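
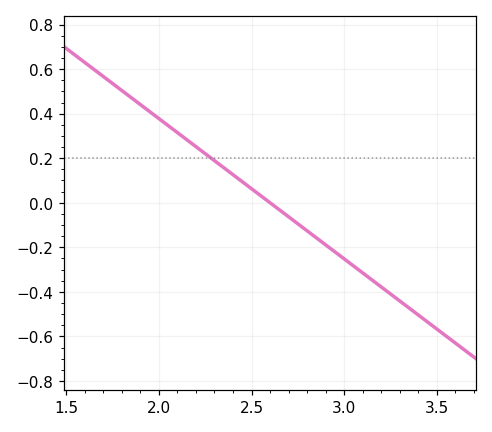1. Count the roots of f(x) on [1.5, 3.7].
1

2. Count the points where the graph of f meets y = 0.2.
1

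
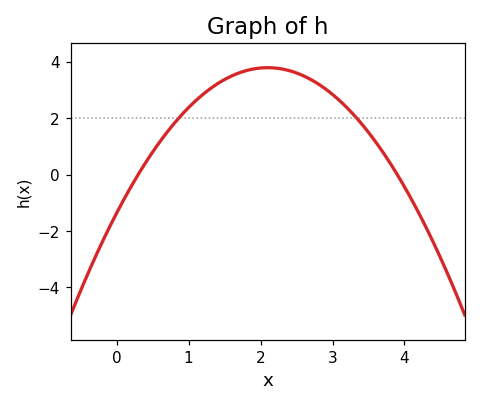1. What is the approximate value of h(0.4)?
0.41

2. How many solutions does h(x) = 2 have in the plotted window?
2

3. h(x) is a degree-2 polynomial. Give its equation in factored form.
y = -1.17(x - 0.3)(x - 3.9)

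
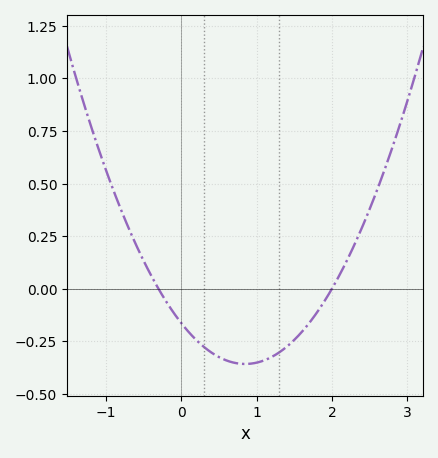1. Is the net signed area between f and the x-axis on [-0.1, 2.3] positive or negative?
negative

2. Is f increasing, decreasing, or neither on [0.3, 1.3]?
neither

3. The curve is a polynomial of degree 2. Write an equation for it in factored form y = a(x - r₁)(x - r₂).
y = 0.27(x + 0.3)(x - 2)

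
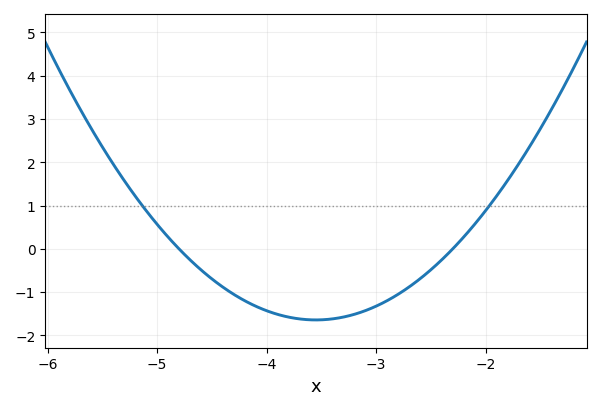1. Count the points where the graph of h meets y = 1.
2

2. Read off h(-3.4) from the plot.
-1.6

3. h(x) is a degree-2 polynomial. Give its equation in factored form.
y = 1.05(x + 4.8)(x + 2.3)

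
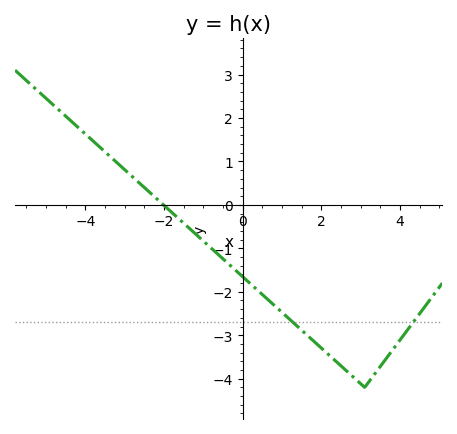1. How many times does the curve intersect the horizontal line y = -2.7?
2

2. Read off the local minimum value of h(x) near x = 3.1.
-4.2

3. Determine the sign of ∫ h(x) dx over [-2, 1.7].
negative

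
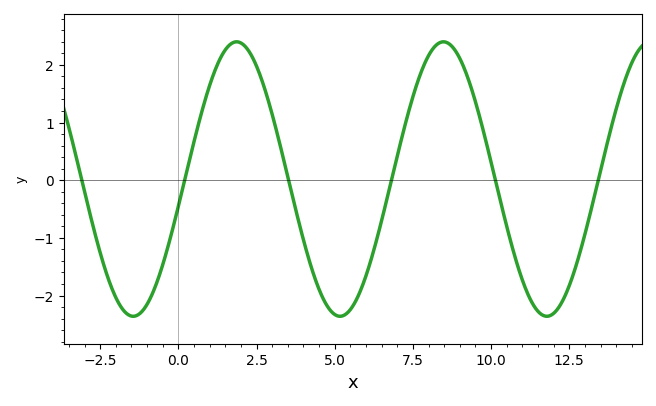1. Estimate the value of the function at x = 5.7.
-2.1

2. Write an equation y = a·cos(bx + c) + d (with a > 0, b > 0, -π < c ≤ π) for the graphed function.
y = 2.38cos(0.95x - 1.8) + 0.02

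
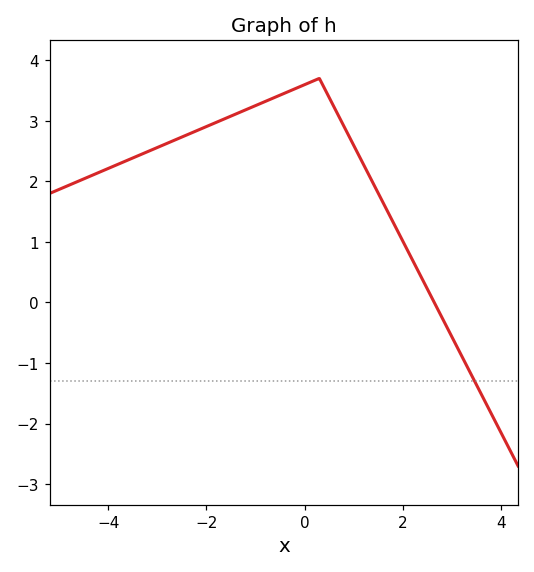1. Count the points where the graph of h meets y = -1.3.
1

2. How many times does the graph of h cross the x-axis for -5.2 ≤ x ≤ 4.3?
1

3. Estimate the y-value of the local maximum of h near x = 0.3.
3.7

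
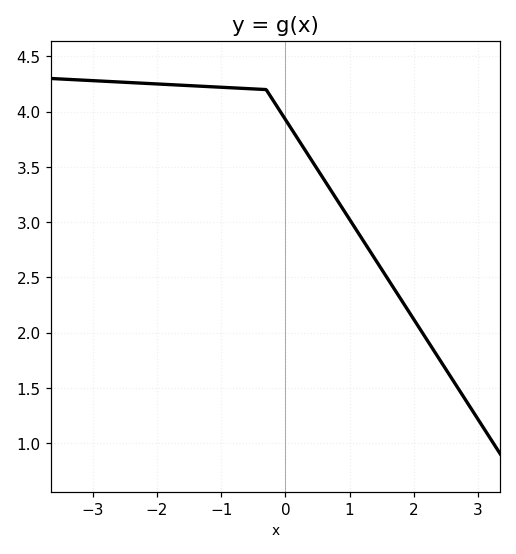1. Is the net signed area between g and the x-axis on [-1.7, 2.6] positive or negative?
positive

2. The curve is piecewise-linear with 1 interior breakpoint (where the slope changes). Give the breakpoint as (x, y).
(-0.3, 4.2)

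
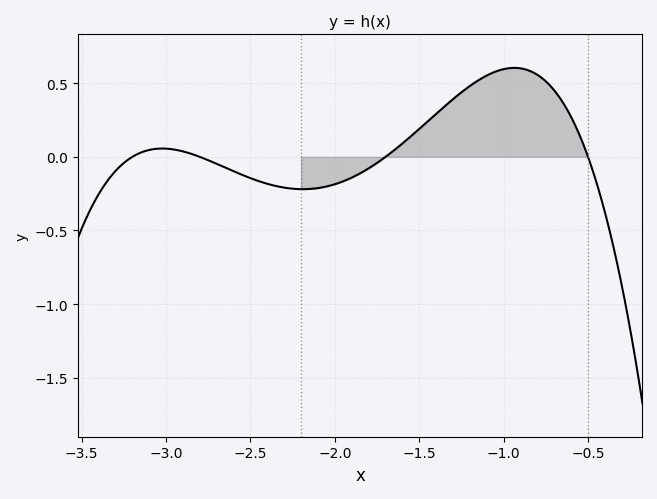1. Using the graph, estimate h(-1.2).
0.5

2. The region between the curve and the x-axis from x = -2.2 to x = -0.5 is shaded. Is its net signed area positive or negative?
positive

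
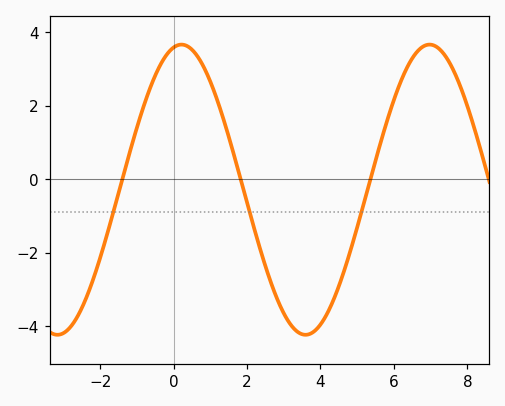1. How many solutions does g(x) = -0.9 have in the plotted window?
3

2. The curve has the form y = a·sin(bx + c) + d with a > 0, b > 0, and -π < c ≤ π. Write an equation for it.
y = 3.95sin(0.93x + 1.4) - 0.29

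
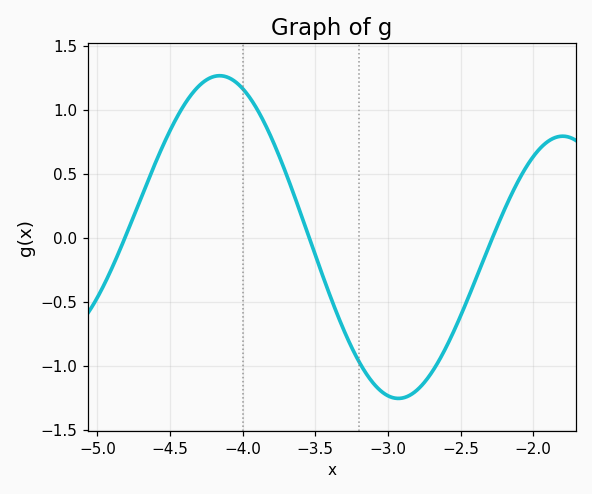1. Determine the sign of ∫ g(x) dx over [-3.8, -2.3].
negative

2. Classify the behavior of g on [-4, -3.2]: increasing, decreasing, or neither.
decreasing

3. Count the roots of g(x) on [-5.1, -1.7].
3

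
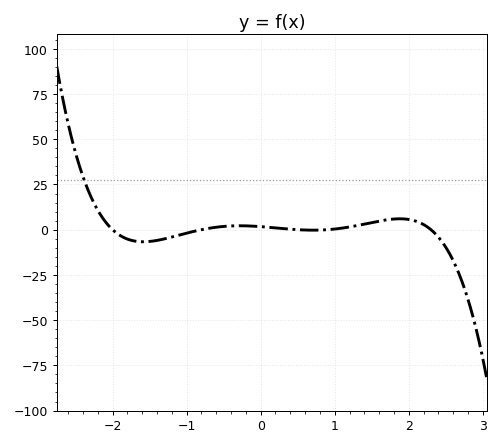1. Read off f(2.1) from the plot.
4.66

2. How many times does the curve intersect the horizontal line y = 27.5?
1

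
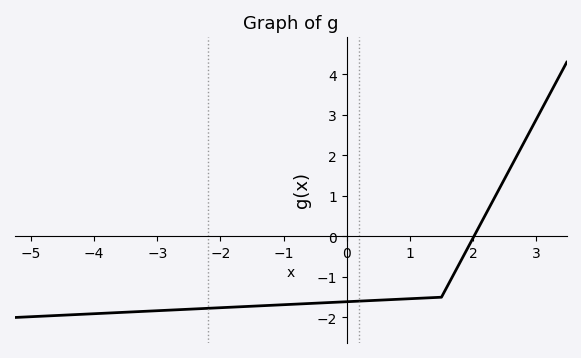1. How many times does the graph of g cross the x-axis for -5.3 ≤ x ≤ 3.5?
1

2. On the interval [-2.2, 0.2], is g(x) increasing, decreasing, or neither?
increasing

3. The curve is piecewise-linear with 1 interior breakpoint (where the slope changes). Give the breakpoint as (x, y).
(1.5, -1.5)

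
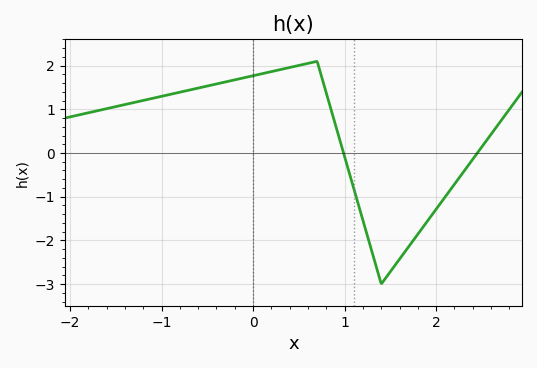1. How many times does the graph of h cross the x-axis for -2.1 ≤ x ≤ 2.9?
2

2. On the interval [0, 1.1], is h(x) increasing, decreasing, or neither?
neither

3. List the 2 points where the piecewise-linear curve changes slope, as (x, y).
(0.7, 2.1); (1.4, -3)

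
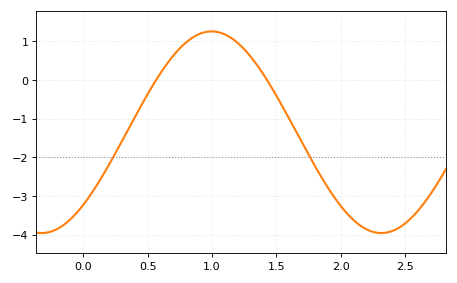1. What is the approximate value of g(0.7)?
0.638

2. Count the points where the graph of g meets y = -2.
2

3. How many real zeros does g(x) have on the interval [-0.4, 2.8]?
2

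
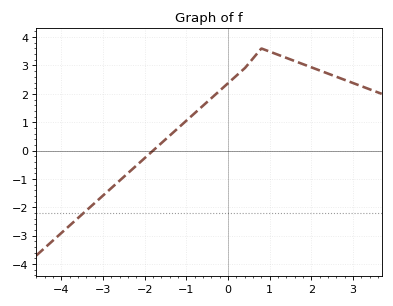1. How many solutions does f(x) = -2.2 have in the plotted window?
1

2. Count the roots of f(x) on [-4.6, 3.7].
1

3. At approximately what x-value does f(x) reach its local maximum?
0.799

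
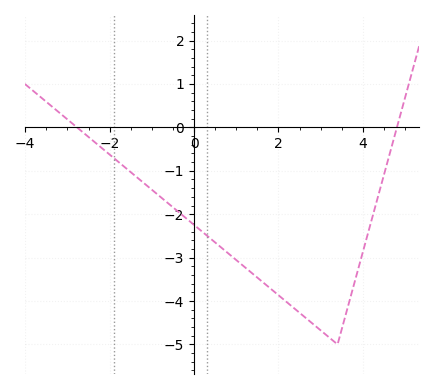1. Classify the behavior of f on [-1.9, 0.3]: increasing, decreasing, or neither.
decreasing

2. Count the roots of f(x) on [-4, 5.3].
2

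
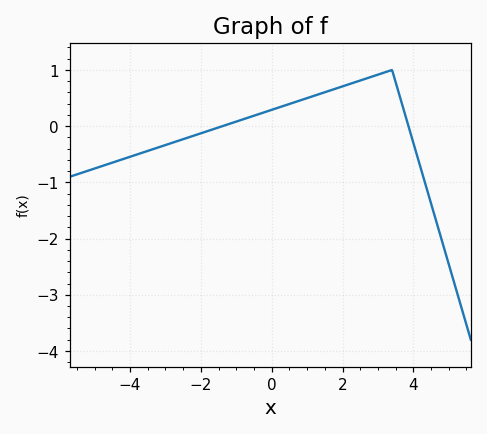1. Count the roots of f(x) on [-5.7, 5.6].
2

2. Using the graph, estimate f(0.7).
0.4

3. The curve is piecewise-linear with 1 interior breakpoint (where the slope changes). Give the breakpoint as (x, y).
(3.4, 1)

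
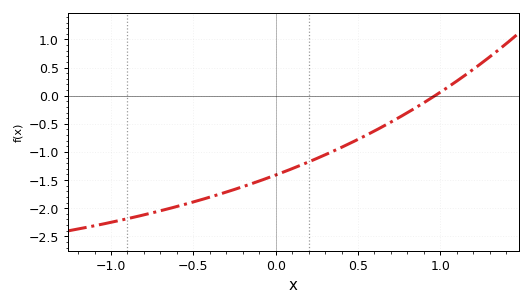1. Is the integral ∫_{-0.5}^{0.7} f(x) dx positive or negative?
negative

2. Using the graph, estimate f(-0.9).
-2.19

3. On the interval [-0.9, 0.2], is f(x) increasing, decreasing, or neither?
increasing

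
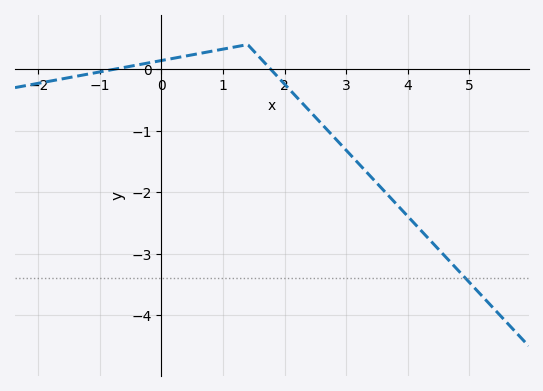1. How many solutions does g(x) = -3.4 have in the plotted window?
1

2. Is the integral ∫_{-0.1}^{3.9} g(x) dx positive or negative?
negative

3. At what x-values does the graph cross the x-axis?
-0.8, 1.8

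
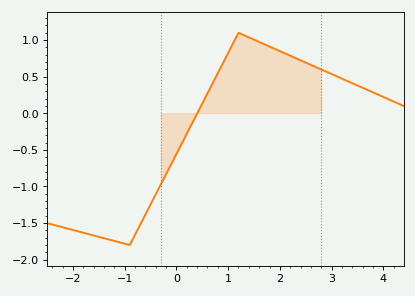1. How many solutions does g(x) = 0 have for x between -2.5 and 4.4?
1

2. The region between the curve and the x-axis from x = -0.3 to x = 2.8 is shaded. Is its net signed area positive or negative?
positive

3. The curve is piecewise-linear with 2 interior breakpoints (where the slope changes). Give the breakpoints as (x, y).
(-0.9, -1.8); (1.2, 1.1)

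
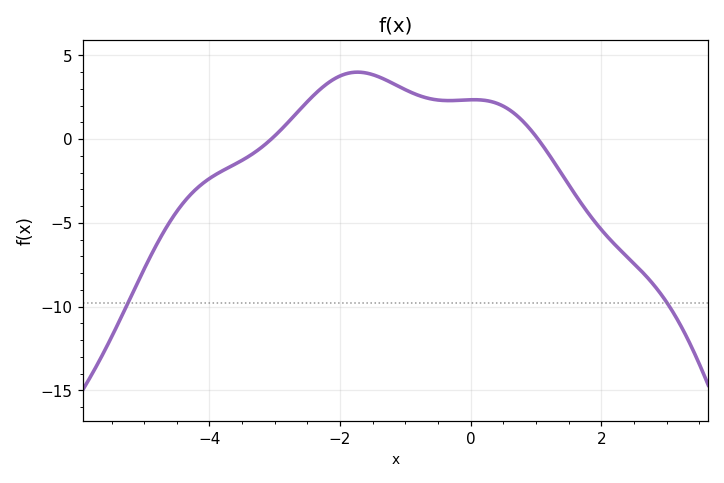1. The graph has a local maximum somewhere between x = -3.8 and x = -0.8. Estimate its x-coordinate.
-1.73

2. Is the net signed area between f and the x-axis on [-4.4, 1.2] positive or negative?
positive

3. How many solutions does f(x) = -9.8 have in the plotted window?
2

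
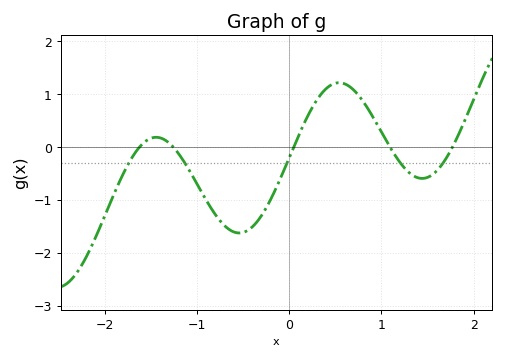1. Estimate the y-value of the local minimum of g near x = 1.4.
-0.597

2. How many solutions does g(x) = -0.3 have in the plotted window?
5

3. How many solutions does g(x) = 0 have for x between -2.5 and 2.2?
5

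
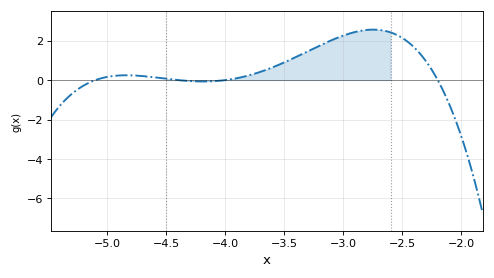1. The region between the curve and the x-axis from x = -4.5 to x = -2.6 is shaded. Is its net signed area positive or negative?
positive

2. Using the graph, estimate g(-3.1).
2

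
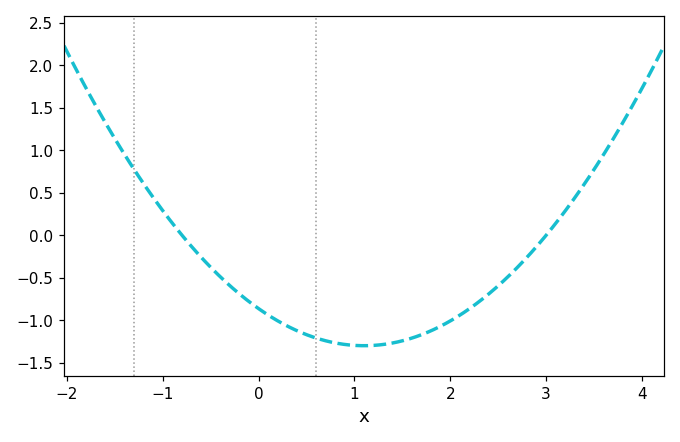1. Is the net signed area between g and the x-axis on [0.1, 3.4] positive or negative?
negative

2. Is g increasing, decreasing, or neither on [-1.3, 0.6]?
decreasing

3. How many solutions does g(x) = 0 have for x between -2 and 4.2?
2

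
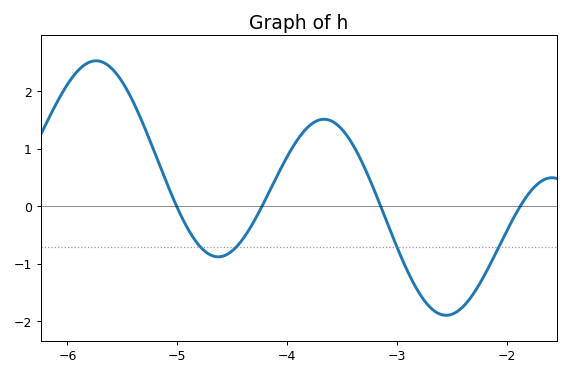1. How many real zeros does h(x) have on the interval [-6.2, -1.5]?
4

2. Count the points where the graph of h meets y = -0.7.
4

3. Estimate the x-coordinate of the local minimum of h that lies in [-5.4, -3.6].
-4.63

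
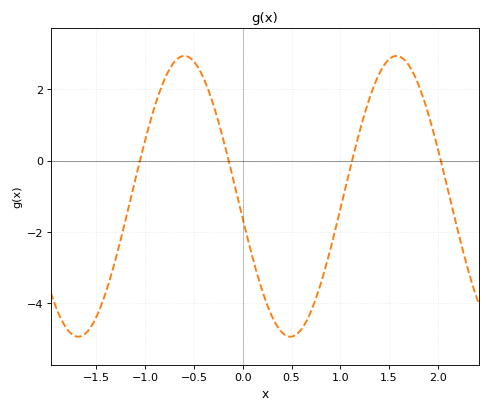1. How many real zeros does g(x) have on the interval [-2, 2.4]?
4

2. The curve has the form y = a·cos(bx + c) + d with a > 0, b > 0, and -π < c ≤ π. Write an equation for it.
y = 3.93cos(2.89x + 1.73) - 1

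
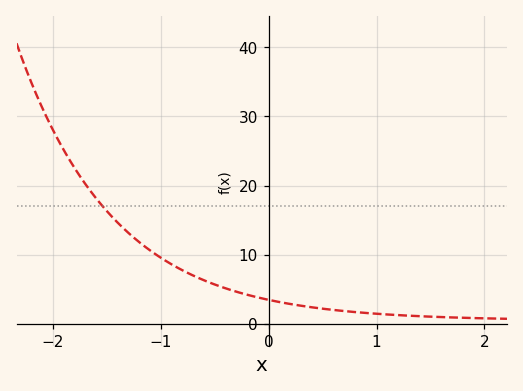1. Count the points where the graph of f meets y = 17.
1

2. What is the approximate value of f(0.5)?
2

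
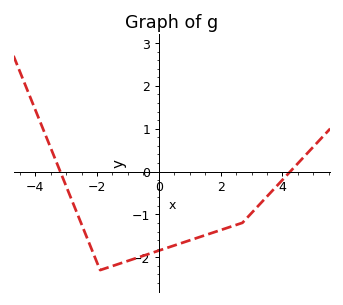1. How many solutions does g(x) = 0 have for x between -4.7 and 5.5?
2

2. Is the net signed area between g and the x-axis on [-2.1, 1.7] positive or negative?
negative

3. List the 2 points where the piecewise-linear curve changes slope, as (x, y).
(-1.9, -2.3); (2.7, -1.2)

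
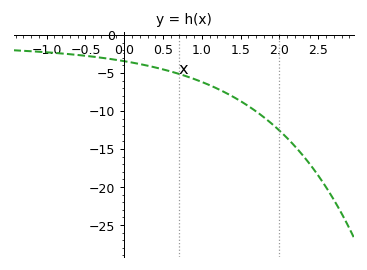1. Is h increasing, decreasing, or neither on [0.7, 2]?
decreasing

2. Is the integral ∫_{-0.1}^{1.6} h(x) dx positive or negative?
negative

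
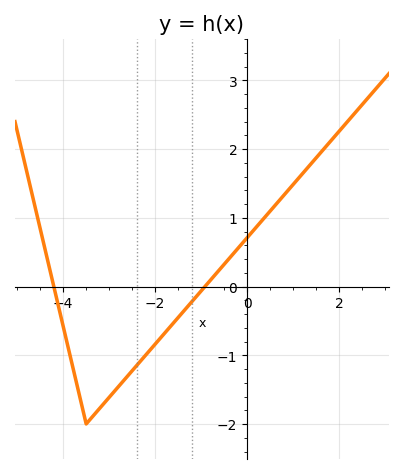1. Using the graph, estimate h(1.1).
1.56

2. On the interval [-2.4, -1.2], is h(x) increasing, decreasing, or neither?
increasing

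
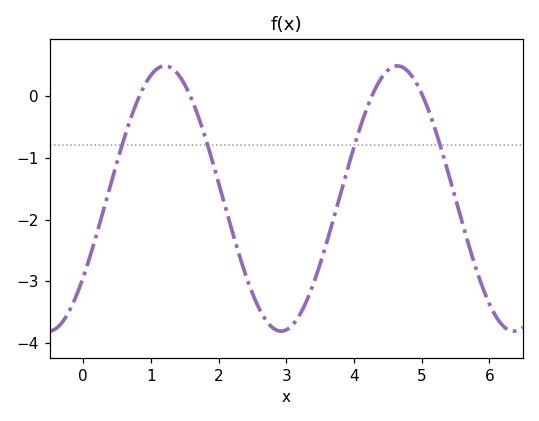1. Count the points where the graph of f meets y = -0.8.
4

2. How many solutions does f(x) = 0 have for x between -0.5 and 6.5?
4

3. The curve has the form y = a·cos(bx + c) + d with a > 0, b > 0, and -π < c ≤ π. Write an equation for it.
y = 2.15cos(1.83x - 2.21) - 1.66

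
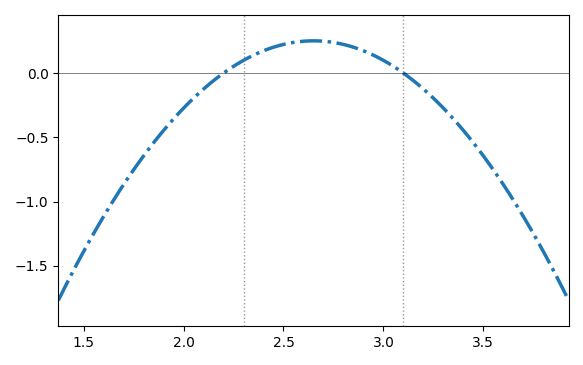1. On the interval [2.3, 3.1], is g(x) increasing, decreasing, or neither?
neither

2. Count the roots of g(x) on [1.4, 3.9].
2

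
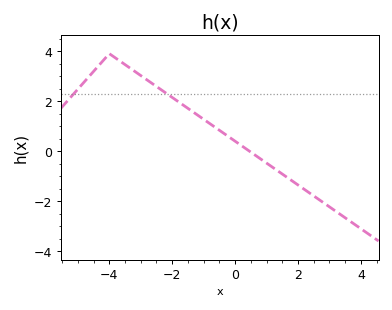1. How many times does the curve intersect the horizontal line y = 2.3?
2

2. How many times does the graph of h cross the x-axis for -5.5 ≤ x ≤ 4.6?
1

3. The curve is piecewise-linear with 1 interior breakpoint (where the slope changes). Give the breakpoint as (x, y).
(-4, 3.9)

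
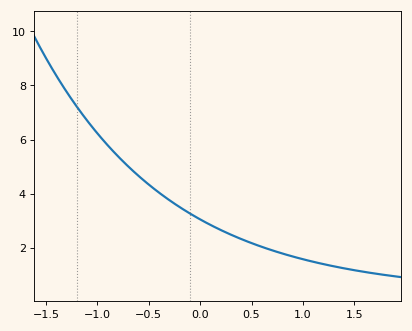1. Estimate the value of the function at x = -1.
6.2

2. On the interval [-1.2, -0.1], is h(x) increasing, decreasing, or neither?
decreasing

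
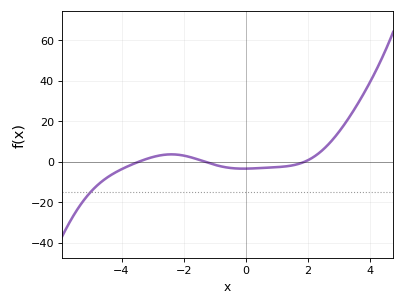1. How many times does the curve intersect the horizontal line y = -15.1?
1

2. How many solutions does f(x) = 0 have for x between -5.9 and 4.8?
3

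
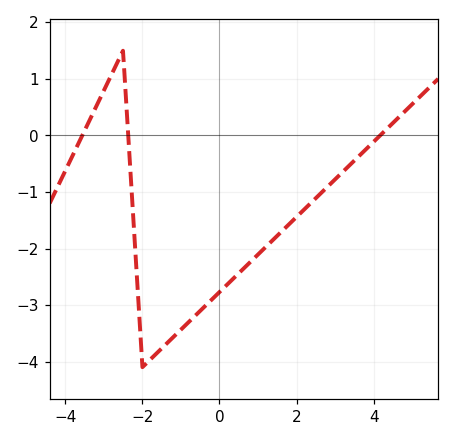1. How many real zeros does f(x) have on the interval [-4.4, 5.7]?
3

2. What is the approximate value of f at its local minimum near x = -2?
-4.1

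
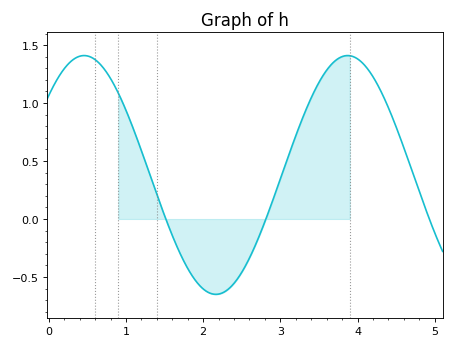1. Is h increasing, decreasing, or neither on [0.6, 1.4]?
decreasing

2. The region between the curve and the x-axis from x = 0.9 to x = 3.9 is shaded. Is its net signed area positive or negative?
positive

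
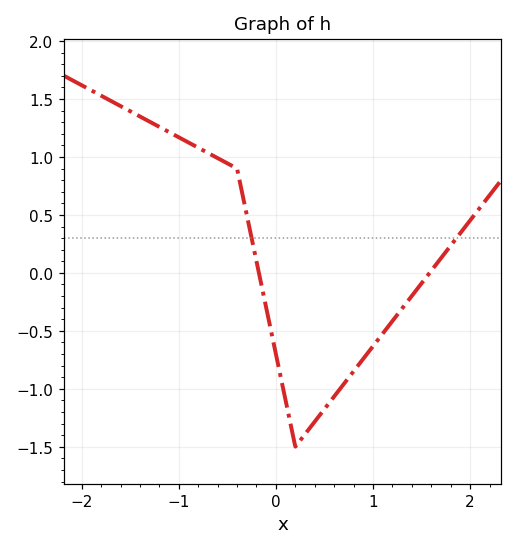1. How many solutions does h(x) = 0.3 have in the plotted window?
2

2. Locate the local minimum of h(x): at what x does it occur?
0.2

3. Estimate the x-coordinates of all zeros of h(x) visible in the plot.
-0.175, 1.58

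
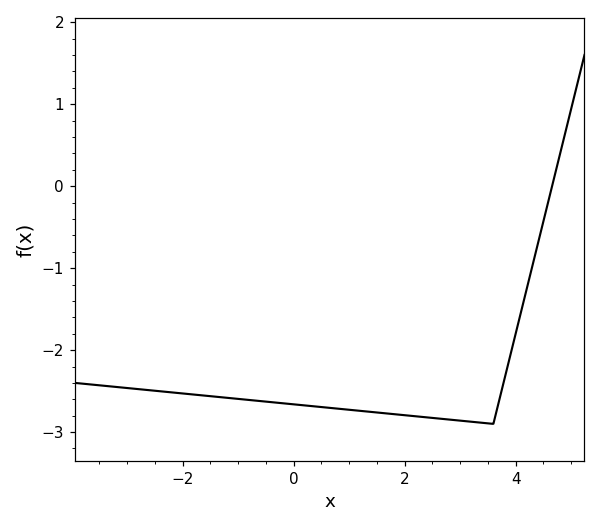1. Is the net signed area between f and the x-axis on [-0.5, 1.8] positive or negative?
negative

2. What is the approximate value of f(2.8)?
-2.85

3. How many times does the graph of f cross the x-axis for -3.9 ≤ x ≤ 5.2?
1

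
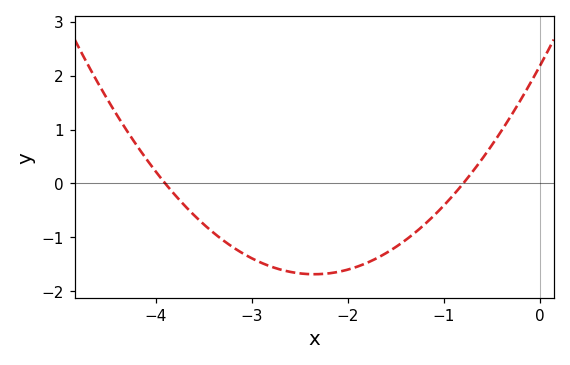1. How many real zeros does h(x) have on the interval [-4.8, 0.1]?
2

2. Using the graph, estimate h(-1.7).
-1.39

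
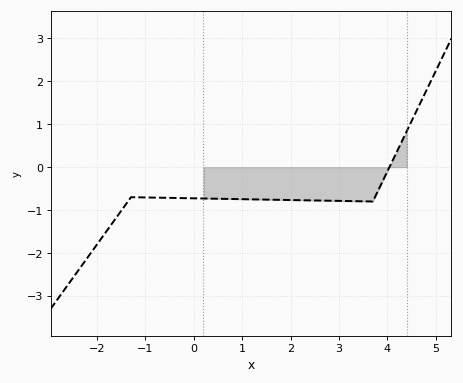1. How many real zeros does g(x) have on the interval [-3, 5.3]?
1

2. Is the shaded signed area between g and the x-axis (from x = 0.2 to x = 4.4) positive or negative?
negative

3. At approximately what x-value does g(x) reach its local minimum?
3.7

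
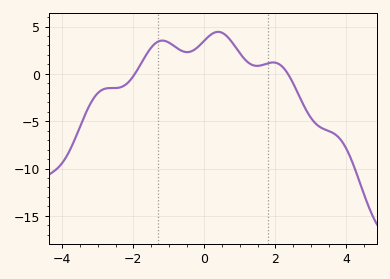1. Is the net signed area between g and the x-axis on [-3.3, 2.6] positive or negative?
positive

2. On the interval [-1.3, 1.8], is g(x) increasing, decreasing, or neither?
neither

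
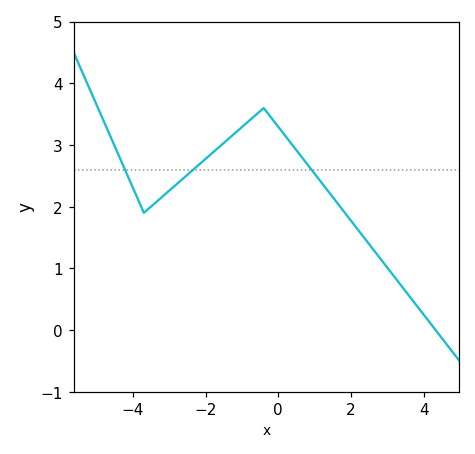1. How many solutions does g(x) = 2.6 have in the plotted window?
3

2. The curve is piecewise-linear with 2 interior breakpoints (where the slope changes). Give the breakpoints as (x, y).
(-3.7, 1.9); (-0.4, 3.6)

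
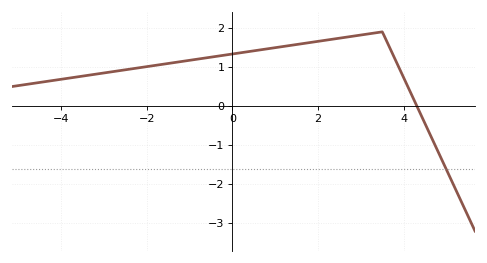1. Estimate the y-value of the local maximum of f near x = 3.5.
1.9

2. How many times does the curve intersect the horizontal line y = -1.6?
1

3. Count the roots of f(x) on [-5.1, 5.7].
1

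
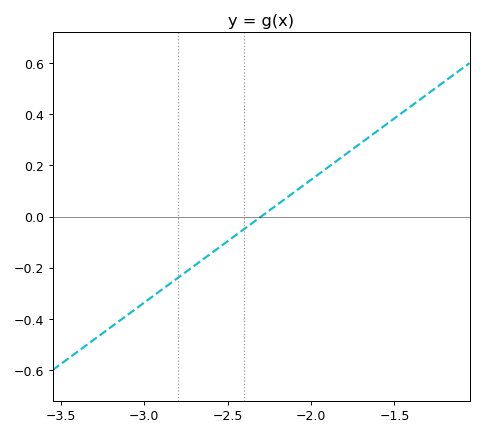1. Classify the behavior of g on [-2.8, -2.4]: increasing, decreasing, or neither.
increasing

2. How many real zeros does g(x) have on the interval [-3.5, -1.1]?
1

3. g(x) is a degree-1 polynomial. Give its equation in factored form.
y = 0.48(x + 2.3)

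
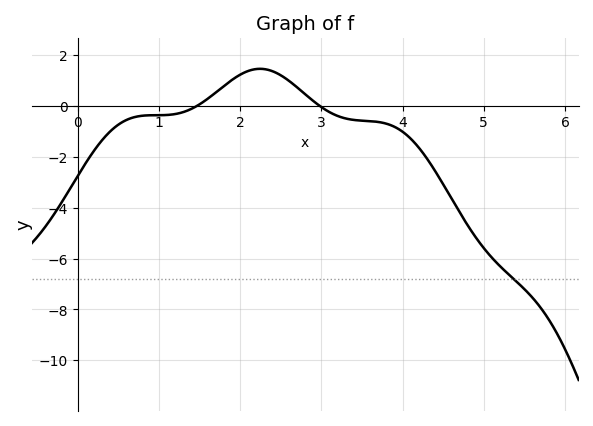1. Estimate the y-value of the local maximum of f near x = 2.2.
1.47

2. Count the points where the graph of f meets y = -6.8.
1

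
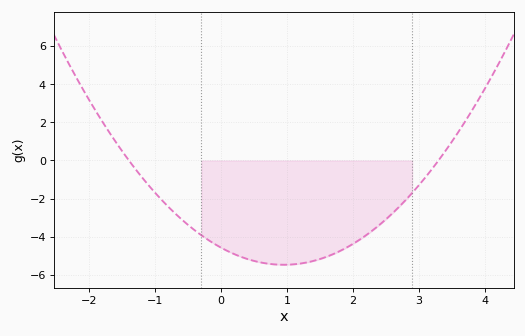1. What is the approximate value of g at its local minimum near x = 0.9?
-5.4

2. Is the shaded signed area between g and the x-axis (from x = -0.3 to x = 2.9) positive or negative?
negative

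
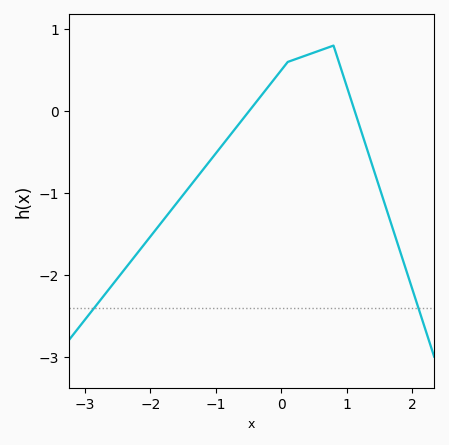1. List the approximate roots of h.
-0.5, 1.1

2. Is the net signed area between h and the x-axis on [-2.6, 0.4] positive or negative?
negative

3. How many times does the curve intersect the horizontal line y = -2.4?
2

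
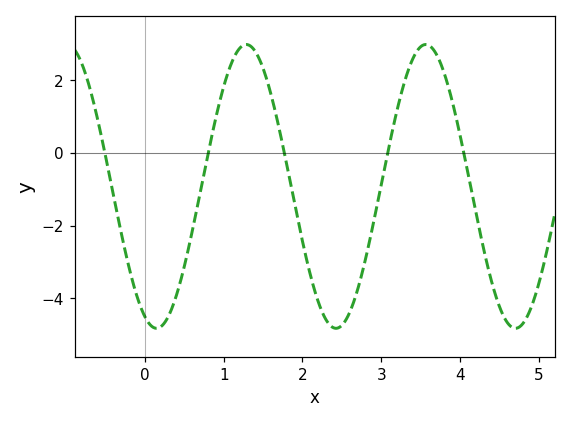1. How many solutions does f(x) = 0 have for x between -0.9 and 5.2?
5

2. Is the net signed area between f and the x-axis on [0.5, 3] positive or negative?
negative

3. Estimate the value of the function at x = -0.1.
-4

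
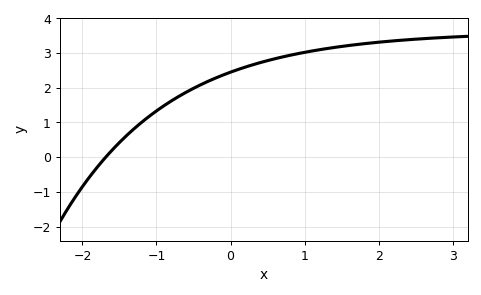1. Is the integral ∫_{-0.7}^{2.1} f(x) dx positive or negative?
positive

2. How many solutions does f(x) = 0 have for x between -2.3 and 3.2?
1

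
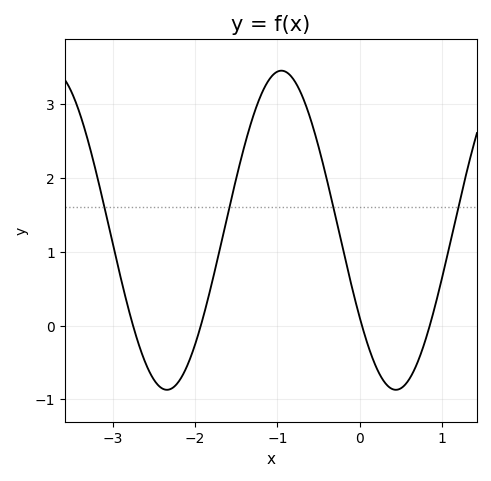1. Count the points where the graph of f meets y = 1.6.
4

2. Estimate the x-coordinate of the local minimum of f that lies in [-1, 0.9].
0.4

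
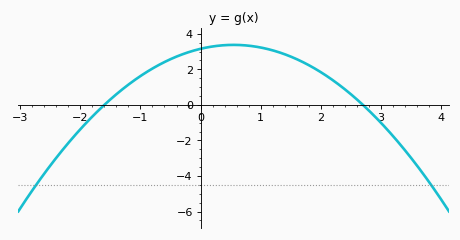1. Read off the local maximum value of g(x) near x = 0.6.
3.37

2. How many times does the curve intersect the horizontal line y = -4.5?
2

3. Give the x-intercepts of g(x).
-1.6, 2.7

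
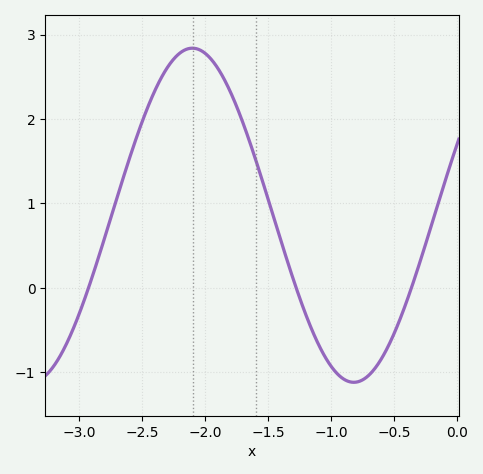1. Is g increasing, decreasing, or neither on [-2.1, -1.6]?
decreasing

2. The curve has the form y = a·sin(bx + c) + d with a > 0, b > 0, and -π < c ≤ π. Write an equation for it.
y = 1.98sin(2.5x + 0.44) + 0.86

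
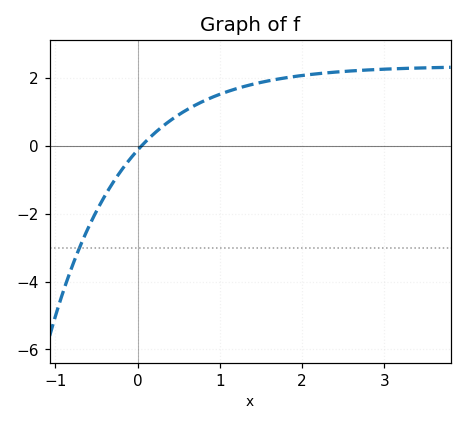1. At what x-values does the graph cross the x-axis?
0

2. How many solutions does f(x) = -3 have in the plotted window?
1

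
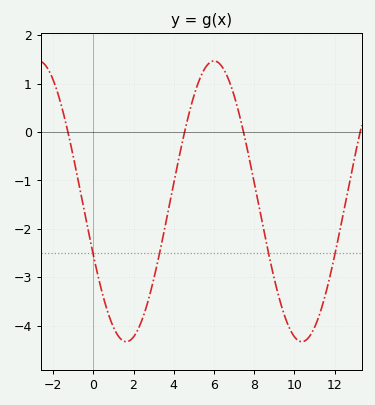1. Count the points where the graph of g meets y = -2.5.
4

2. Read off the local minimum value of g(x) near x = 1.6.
-4.3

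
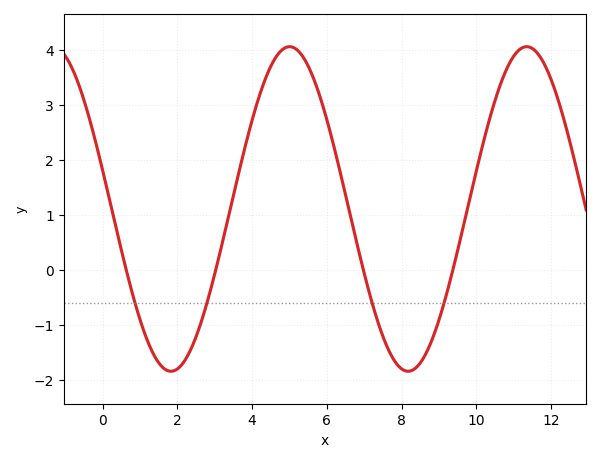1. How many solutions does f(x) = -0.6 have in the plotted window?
4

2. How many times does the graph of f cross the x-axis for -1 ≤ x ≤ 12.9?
4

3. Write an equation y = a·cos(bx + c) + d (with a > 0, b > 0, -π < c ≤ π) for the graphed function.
y = 2.95cos(0.99x + 1.33) + 1.11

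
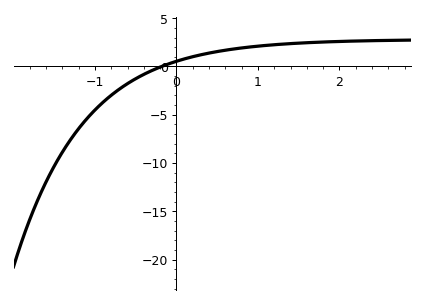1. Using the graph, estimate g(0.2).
1.01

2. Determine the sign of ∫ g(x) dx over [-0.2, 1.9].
positive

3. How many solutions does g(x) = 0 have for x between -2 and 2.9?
1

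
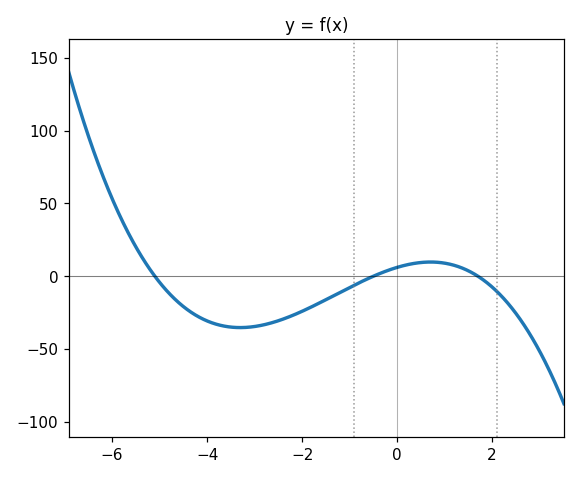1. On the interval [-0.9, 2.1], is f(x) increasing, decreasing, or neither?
neither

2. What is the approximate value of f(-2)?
-24.1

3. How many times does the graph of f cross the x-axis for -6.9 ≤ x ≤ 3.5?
3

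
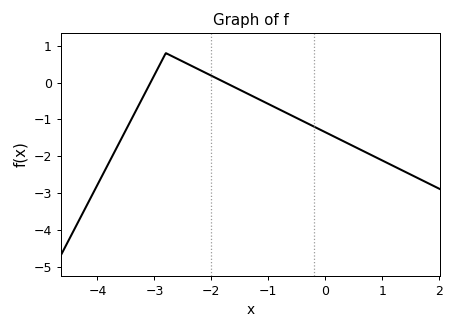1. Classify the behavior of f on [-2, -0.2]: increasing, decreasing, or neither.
decreasing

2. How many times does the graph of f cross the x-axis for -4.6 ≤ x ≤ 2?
2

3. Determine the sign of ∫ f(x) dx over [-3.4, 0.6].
negative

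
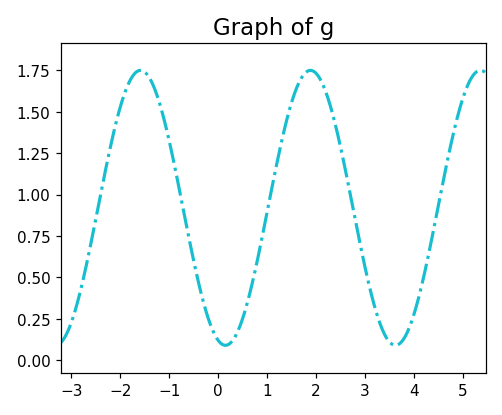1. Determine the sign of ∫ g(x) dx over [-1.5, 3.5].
positive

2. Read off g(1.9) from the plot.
1.74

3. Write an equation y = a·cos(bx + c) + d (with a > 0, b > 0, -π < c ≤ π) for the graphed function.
y = 0.83cos(1.8x + 2.9) + 0.92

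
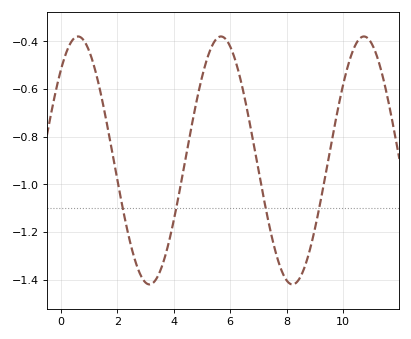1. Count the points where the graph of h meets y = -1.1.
4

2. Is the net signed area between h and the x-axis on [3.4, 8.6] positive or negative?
negative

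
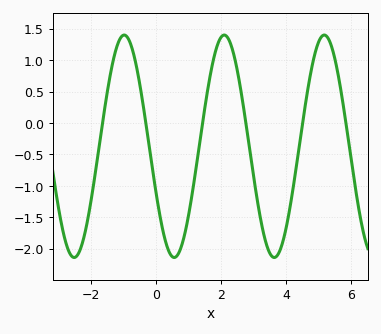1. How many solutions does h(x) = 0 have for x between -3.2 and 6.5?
6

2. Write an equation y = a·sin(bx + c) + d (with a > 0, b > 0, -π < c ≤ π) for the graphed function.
y = 1.77sin(2x - 2.7) - 0.37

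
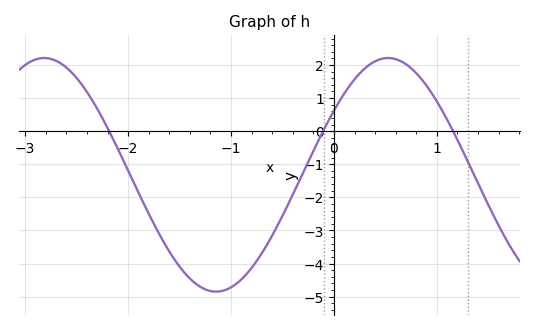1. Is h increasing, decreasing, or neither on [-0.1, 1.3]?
neither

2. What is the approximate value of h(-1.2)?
-4.8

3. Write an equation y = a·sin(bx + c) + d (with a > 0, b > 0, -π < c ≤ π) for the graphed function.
y = 3.53sin(1.9x + 0.58) - 1.32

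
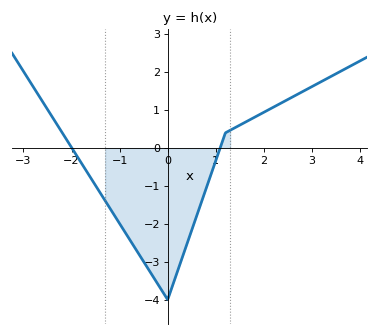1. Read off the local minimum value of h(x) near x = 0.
-4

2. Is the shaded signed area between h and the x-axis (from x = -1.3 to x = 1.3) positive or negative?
negative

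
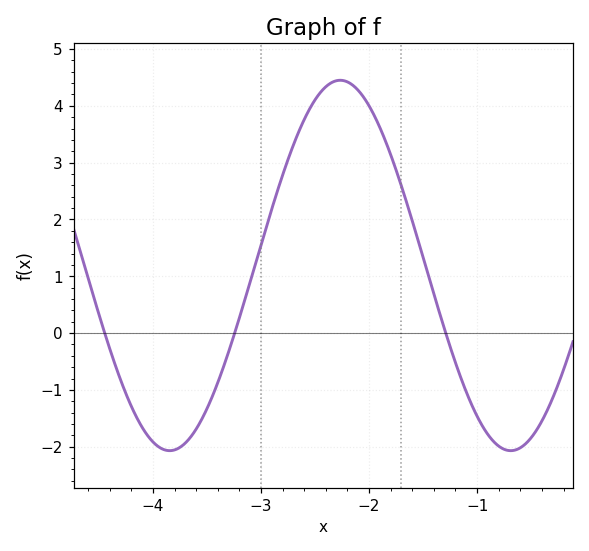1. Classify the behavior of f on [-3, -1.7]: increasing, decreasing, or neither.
neither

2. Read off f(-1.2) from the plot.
-0.5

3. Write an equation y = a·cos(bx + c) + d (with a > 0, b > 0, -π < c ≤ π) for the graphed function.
y = 3.26cos(2x - 1.8) + 1.19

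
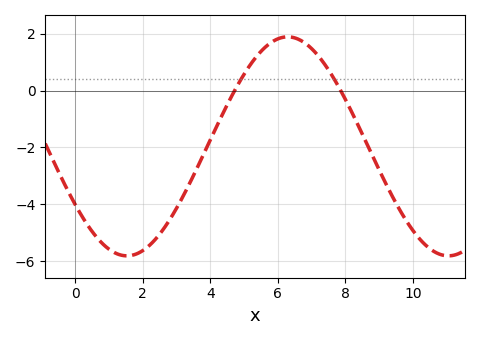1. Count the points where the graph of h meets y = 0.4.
2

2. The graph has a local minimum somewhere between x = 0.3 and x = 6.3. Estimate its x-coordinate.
1.53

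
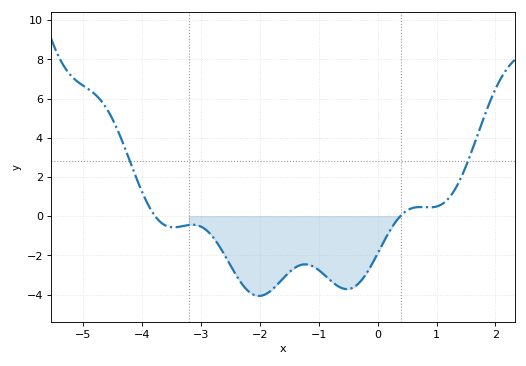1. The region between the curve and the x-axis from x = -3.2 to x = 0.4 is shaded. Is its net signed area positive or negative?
negative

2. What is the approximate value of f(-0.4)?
-3.62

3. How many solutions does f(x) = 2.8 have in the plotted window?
2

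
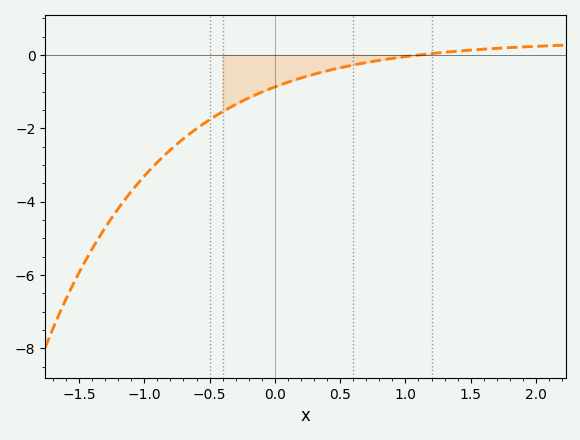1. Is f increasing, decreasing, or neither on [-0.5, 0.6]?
increasing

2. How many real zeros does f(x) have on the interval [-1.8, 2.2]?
1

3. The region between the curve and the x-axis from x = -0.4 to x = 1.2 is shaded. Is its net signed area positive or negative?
negative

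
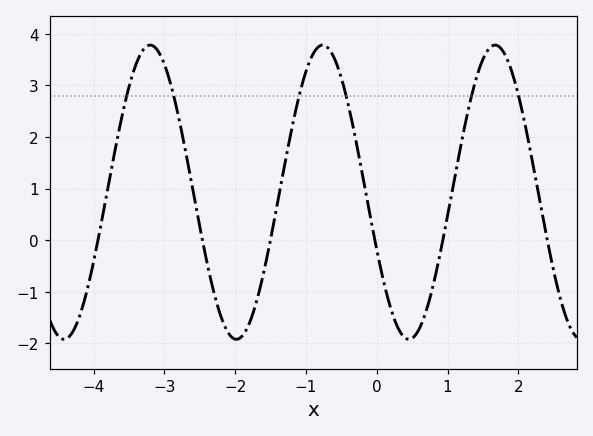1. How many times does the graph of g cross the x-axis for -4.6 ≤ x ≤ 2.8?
6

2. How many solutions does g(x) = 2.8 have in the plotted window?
6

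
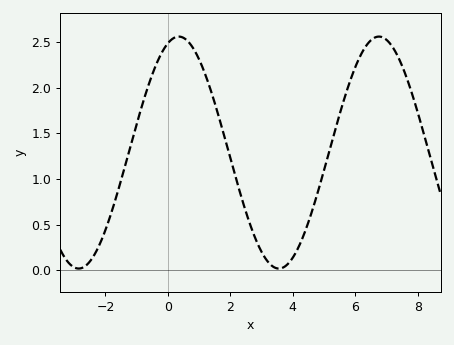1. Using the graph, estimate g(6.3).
2.45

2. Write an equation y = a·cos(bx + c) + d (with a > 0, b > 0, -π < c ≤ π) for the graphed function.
y = 1.27cos(0.98x - 0.34) + 1.29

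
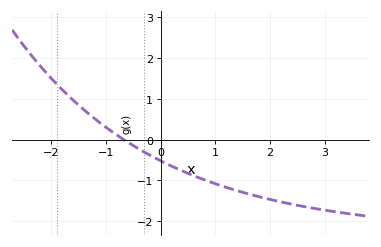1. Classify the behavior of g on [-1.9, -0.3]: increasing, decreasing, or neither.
decreasing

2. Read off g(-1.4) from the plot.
0.73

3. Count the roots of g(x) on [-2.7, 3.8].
1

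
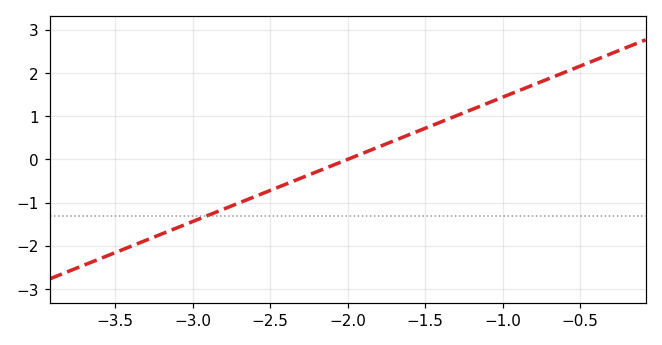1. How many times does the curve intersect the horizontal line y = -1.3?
1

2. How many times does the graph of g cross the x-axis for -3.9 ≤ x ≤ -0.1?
1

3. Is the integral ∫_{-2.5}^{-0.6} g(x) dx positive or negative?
positive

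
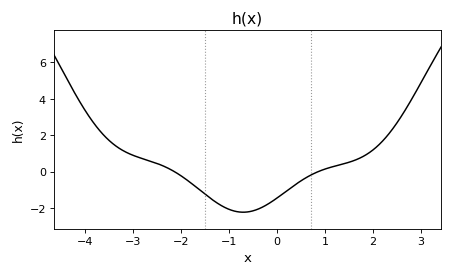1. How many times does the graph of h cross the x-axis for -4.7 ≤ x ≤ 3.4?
2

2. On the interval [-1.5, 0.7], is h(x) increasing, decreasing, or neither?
neither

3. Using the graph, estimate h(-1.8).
-0.6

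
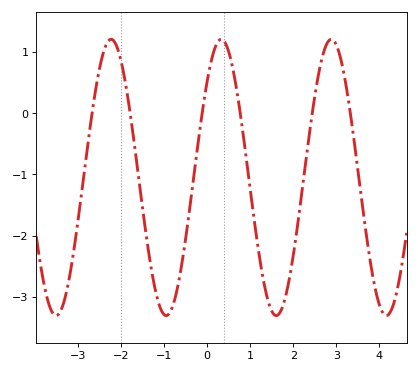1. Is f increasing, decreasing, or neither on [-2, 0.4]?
neither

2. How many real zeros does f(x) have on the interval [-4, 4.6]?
6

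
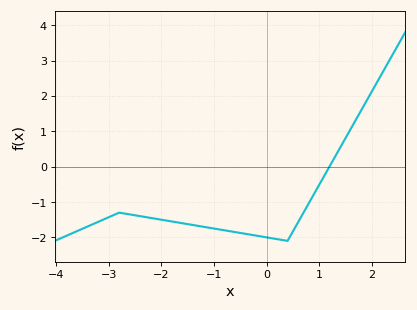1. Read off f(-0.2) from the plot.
-1.95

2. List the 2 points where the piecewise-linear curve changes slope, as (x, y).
(-2.8, -1.3); (0.4, -2.1)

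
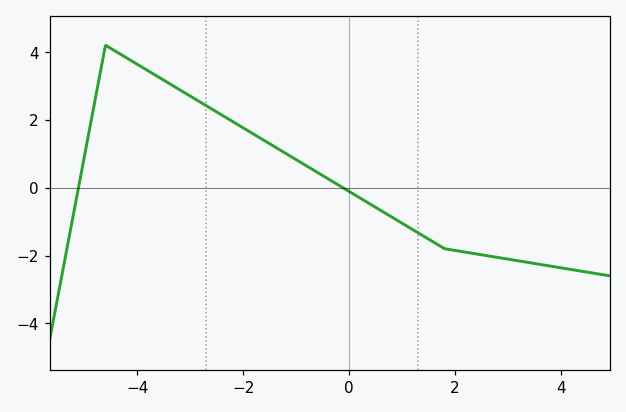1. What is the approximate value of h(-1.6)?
1.4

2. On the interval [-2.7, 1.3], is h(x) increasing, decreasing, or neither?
decreasing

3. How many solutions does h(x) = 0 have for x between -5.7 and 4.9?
2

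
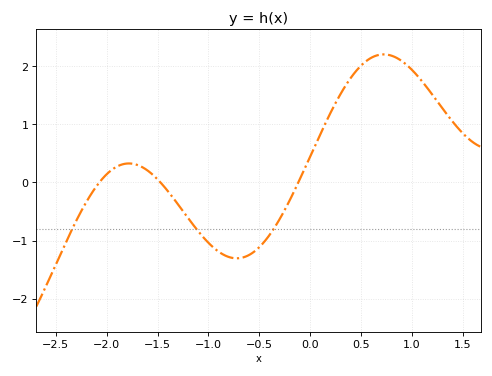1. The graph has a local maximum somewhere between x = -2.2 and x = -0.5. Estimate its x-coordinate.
-1.78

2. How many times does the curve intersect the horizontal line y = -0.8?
3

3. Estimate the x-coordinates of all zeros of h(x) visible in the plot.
-2.07, -1.47, -0.117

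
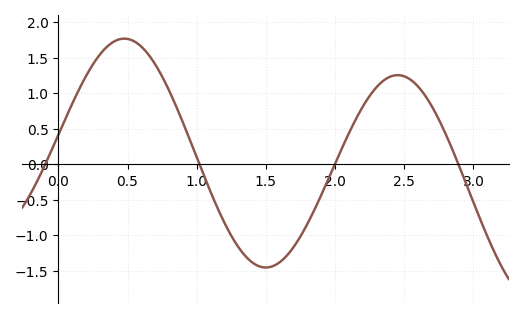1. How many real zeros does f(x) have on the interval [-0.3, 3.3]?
4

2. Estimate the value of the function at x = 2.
0.01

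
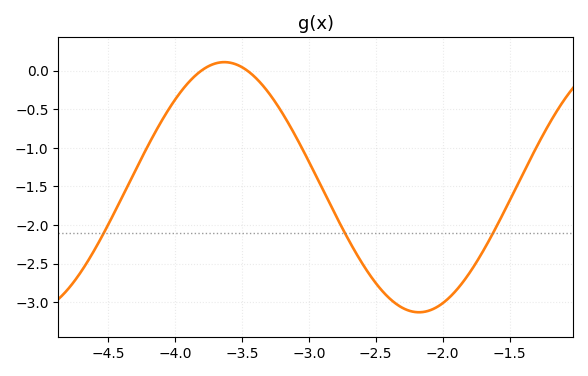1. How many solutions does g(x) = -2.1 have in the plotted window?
3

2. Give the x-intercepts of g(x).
-3.8, -3.5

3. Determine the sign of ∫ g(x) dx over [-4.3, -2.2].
negative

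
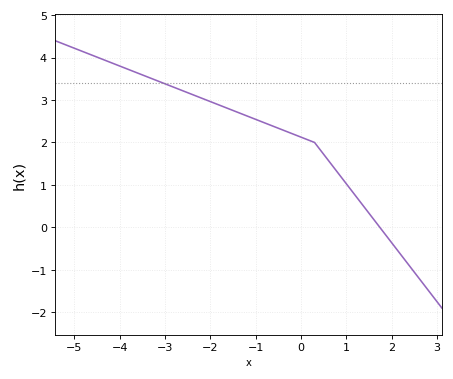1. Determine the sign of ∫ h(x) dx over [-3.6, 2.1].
positive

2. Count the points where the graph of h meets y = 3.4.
1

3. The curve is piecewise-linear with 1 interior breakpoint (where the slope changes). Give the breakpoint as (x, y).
(0.3, 2)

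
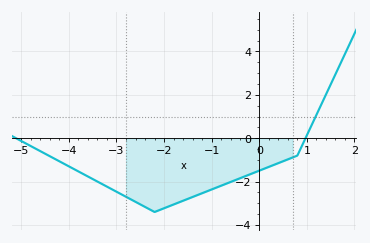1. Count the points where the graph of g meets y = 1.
1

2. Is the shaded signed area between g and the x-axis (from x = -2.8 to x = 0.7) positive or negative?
negative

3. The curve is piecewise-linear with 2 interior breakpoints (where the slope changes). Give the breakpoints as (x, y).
(-2.2, -3.4); (0.8, -0.8)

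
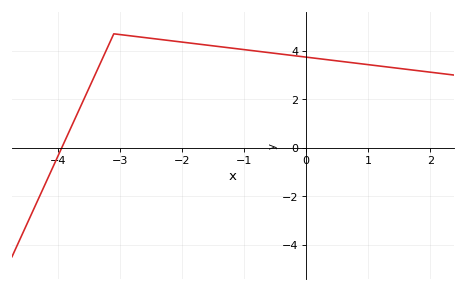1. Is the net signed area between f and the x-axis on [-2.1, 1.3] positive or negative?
positive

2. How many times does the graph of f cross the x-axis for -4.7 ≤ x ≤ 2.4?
1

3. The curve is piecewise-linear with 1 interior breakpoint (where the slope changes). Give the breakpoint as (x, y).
(-3.1, 4.7)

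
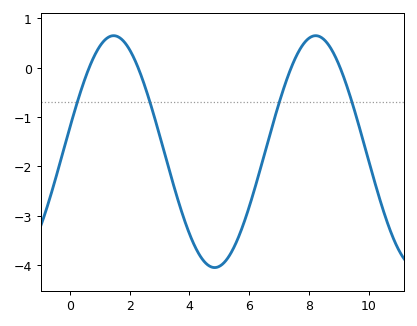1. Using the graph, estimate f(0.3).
-0.6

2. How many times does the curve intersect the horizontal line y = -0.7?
4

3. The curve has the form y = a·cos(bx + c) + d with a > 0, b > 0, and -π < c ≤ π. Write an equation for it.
y = 2.35cos(0.93x - 1.4) - 1.7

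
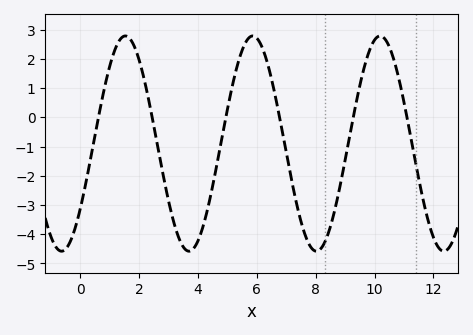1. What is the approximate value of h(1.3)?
2.59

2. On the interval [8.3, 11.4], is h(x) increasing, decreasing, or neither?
neither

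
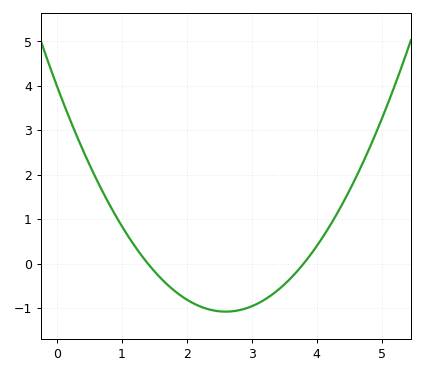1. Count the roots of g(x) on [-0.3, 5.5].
2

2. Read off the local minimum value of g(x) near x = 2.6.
-1.1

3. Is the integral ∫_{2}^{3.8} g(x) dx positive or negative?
negative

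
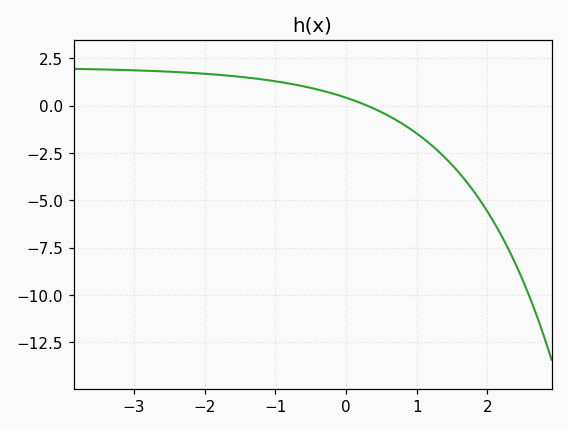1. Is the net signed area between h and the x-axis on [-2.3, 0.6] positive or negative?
positive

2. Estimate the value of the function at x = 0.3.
-0.002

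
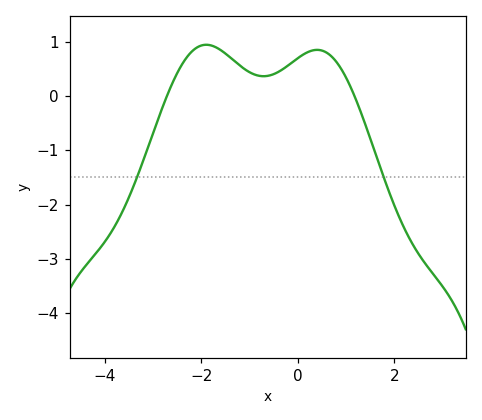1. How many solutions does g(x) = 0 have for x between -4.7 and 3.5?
2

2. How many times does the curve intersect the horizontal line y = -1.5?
2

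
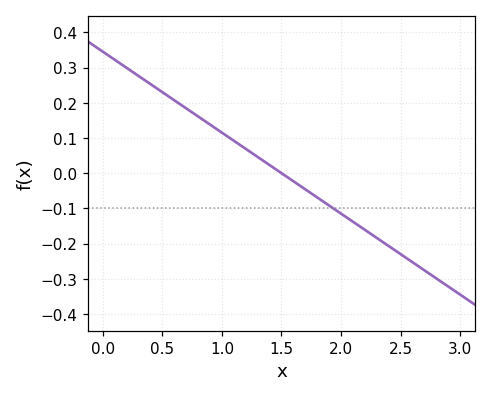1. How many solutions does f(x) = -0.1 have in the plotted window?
1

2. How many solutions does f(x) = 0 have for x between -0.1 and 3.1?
1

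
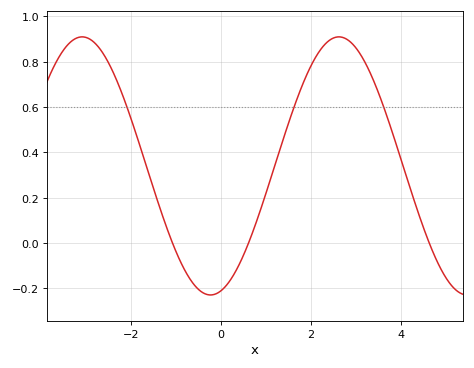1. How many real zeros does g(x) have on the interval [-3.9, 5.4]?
3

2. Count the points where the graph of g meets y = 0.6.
3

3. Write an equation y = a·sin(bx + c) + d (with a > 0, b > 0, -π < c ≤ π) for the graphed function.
y = 0.57sin(1.1x - 1.32) + 0.34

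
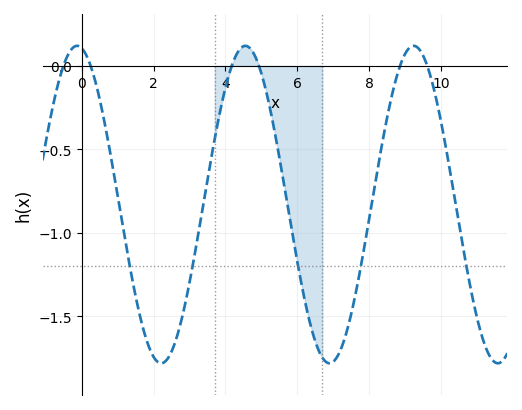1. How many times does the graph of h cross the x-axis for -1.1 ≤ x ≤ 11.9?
6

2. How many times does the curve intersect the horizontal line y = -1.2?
5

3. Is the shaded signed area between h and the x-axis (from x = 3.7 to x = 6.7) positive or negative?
negative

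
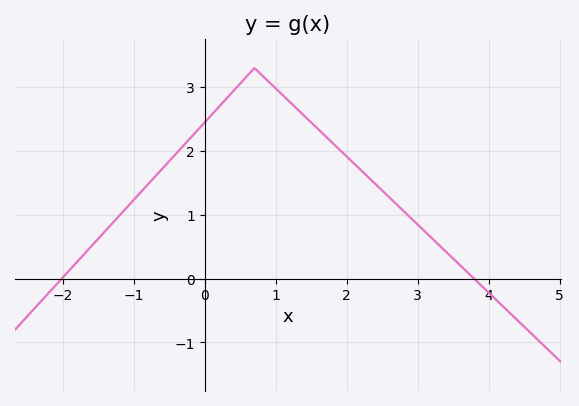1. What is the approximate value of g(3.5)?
0.314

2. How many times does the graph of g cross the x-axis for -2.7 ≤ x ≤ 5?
2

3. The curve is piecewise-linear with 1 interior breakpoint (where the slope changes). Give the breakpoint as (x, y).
(0.7, 3.3)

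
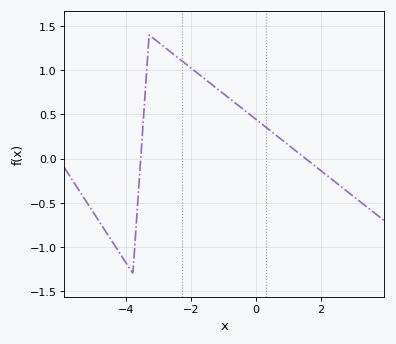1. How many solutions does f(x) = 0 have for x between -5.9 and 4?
2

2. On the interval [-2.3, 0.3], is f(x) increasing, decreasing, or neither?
decreasing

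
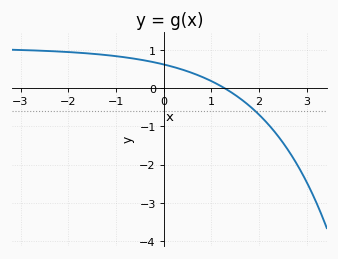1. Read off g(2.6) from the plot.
-1.6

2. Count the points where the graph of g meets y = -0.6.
1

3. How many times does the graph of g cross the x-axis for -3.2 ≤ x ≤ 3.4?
1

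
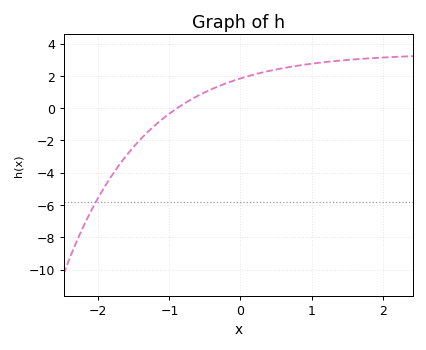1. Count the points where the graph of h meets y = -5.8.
1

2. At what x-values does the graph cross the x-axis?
-0.892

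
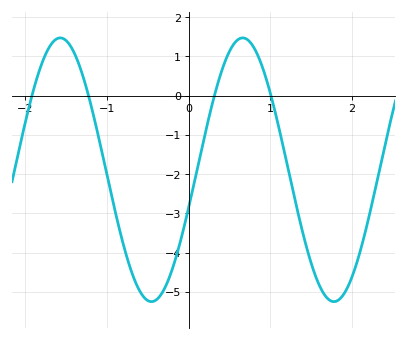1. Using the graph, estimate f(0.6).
1.42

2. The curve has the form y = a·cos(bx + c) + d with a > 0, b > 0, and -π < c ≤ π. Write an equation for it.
y = 3.36cos(2.81x - 1.86) - 1.89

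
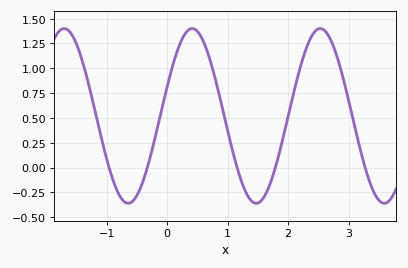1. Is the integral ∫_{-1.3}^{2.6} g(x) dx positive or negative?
positive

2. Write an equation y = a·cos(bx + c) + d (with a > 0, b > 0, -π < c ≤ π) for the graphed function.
y = 0.88cos(2.97x - 1.23) + 0.52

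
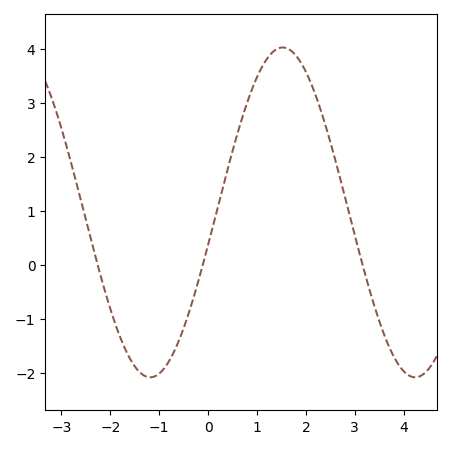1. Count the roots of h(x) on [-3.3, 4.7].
3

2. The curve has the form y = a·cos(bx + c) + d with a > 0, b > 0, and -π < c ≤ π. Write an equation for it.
y = 3.05cos(1.2x - 1.8) + 0.97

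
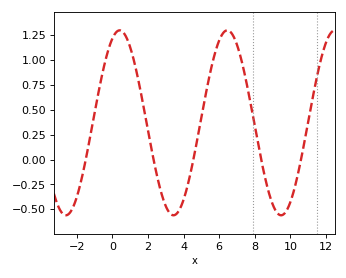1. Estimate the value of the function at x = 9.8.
-0.5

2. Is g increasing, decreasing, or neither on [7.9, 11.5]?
neither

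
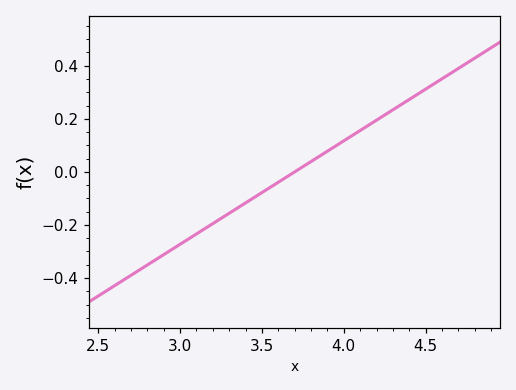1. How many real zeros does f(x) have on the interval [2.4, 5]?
1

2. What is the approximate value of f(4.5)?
0.32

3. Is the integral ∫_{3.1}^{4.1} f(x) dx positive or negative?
negative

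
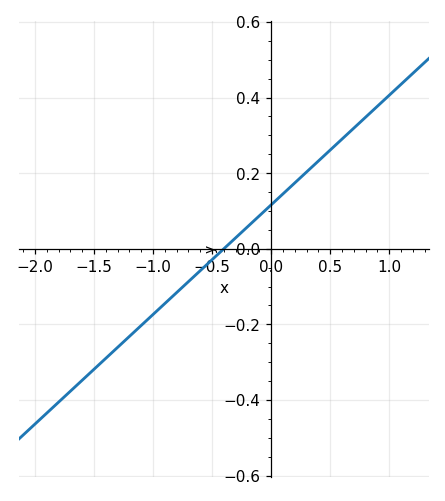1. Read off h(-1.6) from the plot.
-0.34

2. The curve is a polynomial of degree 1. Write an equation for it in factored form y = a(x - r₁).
y = 0.29(x + 0.4)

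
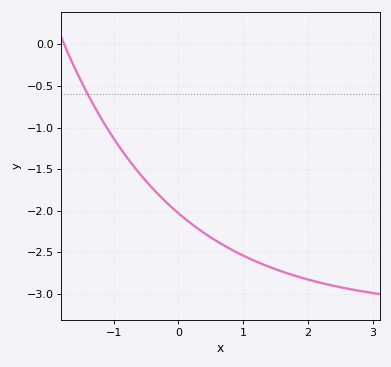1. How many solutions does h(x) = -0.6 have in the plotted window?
1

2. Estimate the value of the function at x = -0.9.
-1.25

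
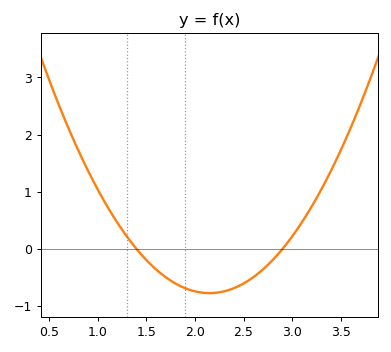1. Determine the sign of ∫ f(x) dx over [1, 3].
negative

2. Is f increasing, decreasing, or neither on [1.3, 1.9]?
decreasing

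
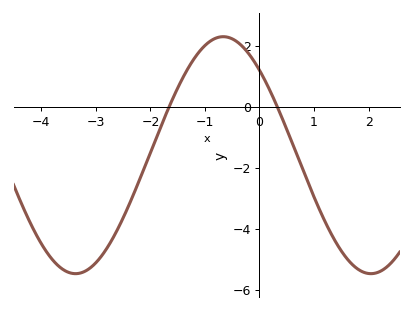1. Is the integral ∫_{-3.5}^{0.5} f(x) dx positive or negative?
negative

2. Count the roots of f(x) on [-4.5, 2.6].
2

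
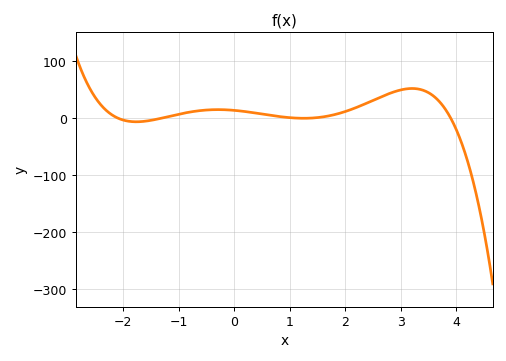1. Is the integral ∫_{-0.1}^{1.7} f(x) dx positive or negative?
positive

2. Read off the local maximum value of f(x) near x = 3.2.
51.7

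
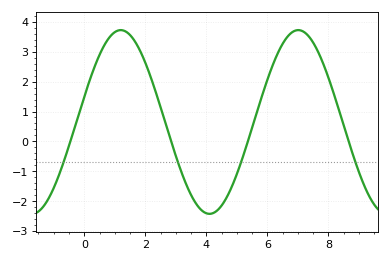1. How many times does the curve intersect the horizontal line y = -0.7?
4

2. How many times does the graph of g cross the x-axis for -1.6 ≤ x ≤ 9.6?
4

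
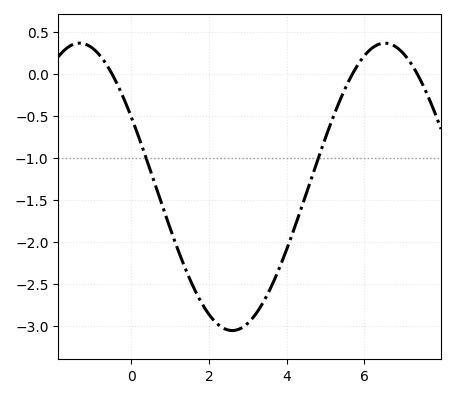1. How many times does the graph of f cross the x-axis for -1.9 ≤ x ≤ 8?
3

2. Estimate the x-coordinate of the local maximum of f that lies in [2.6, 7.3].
6.53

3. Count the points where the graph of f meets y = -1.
2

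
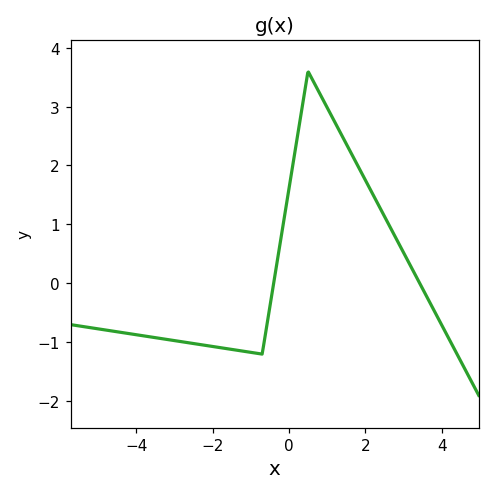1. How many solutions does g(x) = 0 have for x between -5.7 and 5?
2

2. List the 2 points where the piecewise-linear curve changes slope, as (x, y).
(-0.7, -1.2); (0.5, 3.6)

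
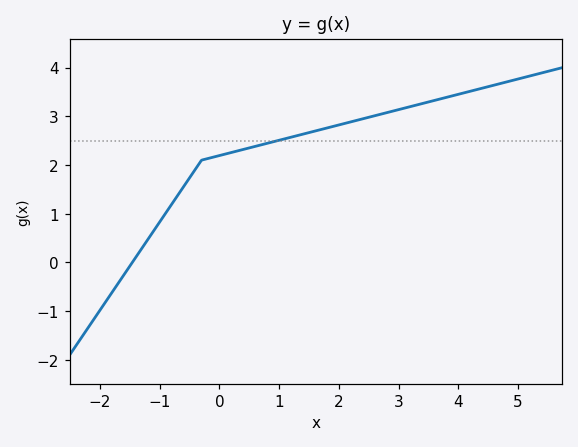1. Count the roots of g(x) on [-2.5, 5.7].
1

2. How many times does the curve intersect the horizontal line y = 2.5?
1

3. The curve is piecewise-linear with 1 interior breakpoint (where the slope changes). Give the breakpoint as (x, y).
(-0.3, 2.1)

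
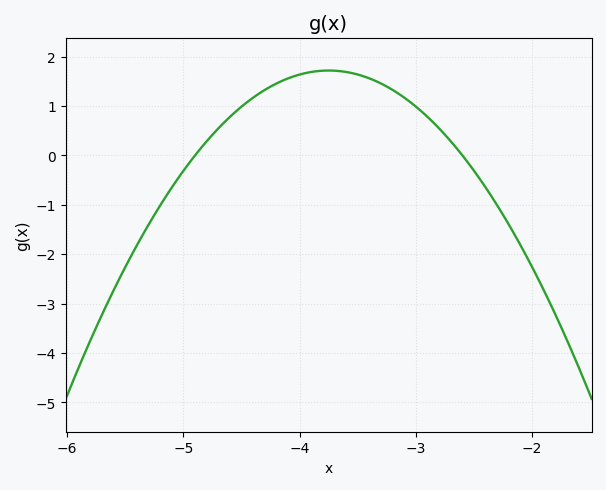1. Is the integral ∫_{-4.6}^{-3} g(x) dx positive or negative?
positive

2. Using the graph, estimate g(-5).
-0.3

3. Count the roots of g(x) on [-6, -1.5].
2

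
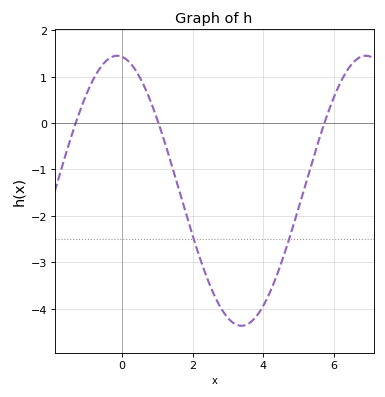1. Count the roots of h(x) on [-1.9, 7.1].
3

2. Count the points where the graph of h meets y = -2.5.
2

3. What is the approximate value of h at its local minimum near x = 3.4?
-4.37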